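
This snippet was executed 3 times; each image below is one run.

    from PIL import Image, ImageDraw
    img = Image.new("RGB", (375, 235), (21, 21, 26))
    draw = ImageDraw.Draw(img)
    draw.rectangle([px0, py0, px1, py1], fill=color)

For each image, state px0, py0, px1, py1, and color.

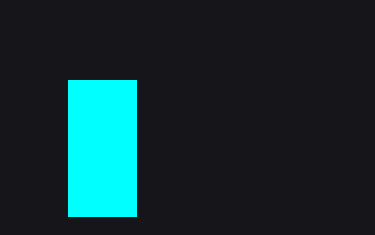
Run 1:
px0 = 68, py0 = 80, px1 = 136, py1 = 216, color = 'cyan'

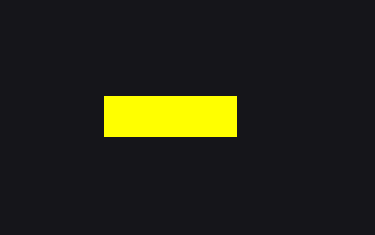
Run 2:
px0 = 104, py0 = 96, px1 = 236, py1 = 136, color = 'yellow'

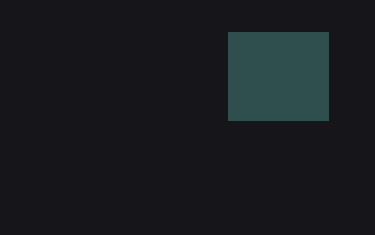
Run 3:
px0 = 228; py0 = 32; px1 = 328; py1 = 120; color = 'darkslategray'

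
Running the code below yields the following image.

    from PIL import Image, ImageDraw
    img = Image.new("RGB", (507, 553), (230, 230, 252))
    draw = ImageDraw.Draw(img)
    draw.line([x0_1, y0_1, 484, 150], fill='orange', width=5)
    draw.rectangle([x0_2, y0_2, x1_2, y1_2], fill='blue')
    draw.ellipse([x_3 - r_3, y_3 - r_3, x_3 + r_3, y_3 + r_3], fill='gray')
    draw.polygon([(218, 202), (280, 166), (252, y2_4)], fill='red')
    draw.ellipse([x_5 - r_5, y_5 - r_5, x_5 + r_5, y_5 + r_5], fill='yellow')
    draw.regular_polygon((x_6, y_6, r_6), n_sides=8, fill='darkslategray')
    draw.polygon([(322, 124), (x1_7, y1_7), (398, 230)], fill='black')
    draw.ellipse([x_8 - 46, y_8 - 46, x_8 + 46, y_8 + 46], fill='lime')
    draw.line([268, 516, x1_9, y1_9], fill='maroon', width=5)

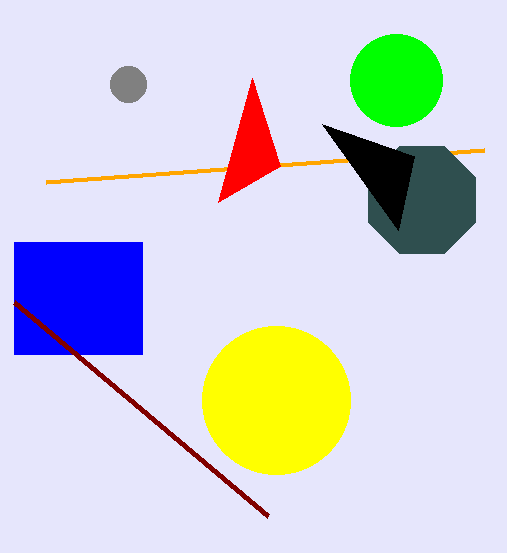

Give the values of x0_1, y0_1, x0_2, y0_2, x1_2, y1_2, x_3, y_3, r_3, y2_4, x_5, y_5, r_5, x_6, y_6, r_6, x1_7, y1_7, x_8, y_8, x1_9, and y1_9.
x0_1 = 46; y0_1 = 182; x0_2 = 14; y0_2 = 242; x1_2 = 142; y1_2 = 354; x_3 = 128; y_3 = 84; r_3 = 18; y2_4 = 78; x_5 = 276; y_5 = 400; r_5 = 74; x_6 = 422; y_6 = 200; r_6 = 58; x1_7 = 414; y1_7 = 156; x_8 = 396; y_8 = 80; x1_9 = 14; y1_9 = 302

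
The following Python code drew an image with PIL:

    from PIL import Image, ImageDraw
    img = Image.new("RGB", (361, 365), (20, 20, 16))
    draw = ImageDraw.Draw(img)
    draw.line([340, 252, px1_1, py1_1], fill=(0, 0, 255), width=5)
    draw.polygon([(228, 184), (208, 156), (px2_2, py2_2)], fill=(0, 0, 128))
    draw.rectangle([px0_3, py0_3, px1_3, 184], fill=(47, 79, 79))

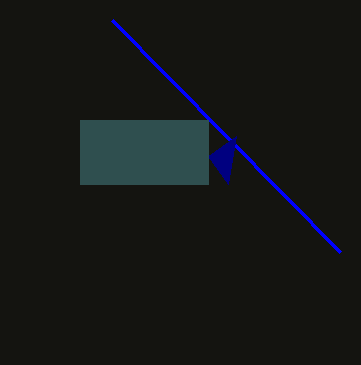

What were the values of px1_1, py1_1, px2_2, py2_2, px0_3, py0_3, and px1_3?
px1_1 = 112; py1_1 = 20; px2_2 = 236; py2_2 = 136; px0_3 = 80; py0_3 = 120; px1_3 = 208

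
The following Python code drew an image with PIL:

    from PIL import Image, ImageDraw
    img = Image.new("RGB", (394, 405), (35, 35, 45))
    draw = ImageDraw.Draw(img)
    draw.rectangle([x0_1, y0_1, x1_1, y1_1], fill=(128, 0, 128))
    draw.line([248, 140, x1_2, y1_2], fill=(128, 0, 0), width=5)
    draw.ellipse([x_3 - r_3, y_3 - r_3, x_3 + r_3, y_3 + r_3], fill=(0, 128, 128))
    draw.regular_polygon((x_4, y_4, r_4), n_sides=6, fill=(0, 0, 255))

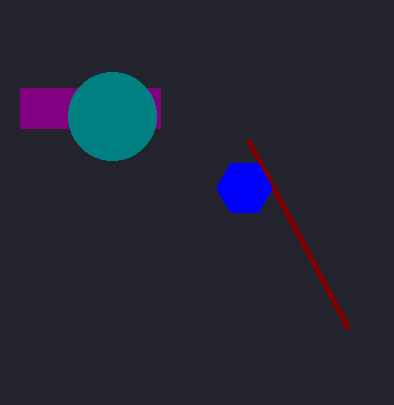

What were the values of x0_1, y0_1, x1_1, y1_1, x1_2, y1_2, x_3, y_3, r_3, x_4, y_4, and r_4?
x0_1 = 20
y0_1 = 88
x1_1 = 160
y1_1 = 128
x1_2 = 348
y1_2 = 328
x_3 = 112
y_3 = 116
r_3 = 44
x_4 = 244
y_4 = 188
r_4 = 28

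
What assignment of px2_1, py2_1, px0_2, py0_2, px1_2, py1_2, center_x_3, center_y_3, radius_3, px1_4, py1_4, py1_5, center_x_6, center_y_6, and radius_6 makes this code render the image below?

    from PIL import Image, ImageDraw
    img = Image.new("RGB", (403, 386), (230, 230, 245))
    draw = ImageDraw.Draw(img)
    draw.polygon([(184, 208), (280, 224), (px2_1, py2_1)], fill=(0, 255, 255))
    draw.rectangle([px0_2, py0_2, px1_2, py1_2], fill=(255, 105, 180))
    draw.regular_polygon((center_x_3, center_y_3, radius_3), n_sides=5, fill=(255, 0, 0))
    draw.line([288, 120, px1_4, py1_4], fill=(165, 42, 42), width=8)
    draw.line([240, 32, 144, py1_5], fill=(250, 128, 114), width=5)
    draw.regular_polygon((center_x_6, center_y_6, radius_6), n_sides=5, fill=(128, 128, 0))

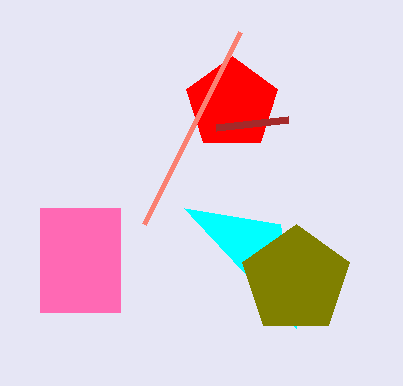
px2_1 = 296
py2_1 = 328
px0_2 = 40
py0_2 = 208
px1_2 = 120
py1_2 = 312
center_x_3 = 232
center_y_3 = 104
radius_3 = 48
px1_4 = 216
py1_4 = 128
py1_5 = 224
center_x_6 = 296
center_y_6 = 280
radius_6 = 56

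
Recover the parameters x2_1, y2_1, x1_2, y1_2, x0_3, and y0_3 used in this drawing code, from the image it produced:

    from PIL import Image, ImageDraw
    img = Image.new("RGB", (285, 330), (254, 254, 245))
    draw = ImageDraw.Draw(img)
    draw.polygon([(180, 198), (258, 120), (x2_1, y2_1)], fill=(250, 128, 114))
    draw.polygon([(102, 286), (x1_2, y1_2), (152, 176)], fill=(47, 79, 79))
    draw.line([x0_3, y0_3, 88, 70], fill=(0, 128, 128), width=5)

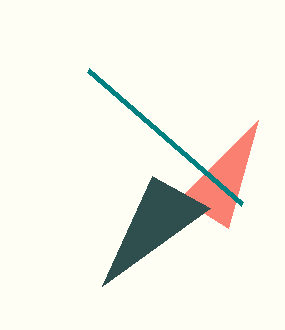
x2_1 = 228, y2_1 = 228, x1_2 = 210, y1_2 = 208, x0_3 = 242, y0_3 = 204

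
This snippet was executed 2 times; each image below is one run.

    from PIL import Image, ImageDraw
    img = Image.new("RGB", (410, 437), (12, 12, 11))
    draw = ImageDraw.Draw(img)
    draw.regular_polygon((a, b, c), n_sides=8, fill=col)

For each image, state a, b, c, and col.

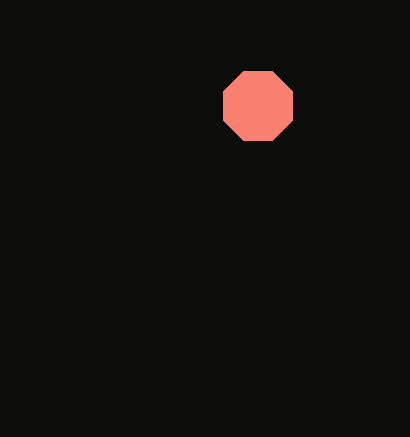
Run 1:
a = 258, b = 106, c = 37, col = 'salmon'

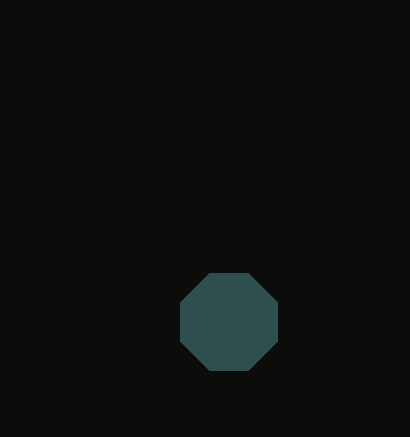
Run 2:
a = 229; b = 322; c = 52; col = 'darkslategray'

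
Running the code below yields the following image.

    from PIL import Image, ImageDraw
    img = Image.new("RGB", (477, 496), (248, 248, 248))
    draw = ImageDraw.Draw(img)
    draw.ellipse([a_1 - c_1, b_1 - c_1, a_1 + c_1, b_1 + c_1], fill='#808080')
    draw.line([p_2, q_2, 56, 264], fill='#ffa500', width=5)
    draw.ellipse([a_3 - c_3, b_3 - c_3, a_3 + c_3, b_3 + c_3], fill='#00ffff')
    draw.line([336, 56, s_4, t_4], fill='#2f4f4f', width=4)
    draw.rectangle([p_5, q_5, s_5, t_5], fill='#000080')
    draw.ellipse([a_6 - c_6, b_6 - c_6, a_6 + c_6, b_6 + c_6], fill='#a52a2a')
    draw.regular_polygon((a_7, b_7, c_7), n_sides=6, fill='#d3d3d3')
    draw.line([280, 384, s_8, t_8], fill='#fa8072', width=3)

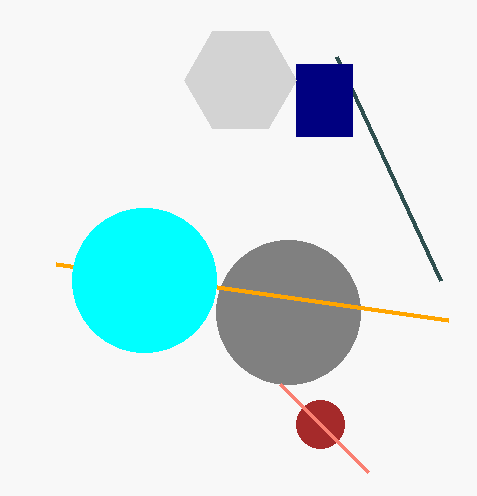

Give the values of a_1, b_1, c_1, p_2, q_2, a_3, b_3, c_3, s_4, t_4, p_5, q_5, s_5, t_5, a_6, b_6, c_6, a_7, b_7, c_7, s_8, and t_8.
a_1 = 288; b_1 = 312; c_1 = 72; p_2 = 448; q_2 = 320; a_3 = 144; b_3 = 280; c_3 = 72; s_4 = 440; t_4 = 280; p_5 = 296; q_5 = 64; s_5 = 352; t_5 = 136; a_6 = 320; b_6 = 424; c_6 = 24; a_7 = 240; b_7 = 80; c_7 = 56; s_8 = 368; t_8 = 472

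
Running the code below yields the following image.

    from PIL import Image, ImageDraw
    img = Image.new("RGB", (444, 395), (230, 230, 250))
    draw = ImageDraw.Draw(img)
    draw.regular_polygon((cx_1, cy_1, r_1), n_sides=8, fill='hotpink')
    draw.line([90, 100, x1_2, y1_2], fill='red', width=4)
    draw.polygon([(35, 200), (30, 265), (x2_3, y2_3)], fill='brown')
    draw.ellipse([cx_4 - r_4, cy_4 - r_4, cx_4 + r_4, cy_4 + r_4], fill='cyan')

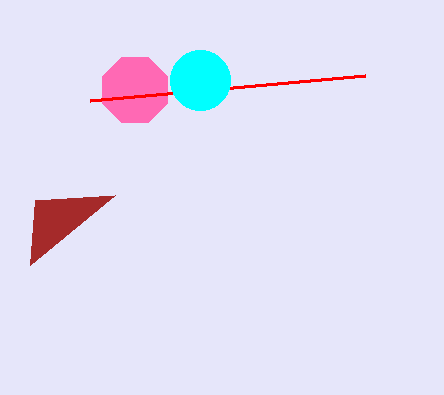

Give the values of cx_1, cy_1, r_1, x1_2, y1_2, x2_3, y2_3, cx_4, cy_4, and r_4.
cx_1 = 135; cy_1 = 90; r_1 = 35; x1_2 = 365; y1_2 = 75; x2_3 = 115; y2_3 = 195; cx_4 = 200; cy_4 = 80; r_4 = 30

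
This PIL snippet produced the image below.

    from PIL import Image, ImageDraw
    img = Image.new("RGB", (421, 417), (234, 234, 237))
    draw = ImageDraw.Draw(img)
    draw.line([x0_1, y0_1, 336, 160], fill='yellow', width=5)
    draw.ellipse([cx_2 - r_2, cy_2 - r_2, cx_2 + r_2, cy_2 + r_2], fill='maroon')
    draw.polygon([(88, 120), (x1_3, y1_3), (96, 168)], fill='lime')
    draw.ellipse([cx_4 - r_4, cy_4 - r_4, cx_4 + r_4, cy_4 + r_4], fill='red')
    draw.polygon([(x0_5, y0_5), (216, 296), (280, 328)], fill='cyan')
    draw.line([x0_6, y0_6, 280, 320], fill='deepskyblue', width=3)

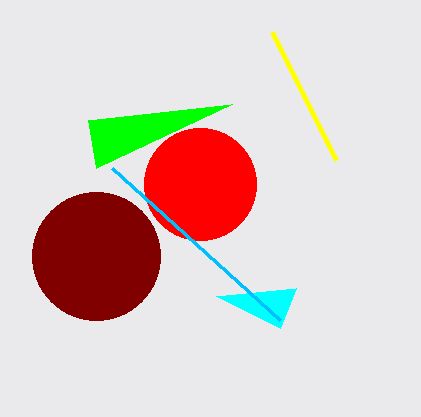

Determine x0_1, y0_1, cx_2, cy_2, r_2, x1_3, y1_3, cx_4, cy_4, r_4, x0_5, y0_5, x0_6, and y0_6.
x0_1 = 272, y0_1 = 32, cx_2 = 96, cy_2 = 256, r_2 = 64, x1_3 = 232, y1_3 = 104, cx_4 = 200, cy_4 = 184, r_4 = 56, x0_5 = 296, y0_5 = 288, x0_6 = 112, y0_6 = 168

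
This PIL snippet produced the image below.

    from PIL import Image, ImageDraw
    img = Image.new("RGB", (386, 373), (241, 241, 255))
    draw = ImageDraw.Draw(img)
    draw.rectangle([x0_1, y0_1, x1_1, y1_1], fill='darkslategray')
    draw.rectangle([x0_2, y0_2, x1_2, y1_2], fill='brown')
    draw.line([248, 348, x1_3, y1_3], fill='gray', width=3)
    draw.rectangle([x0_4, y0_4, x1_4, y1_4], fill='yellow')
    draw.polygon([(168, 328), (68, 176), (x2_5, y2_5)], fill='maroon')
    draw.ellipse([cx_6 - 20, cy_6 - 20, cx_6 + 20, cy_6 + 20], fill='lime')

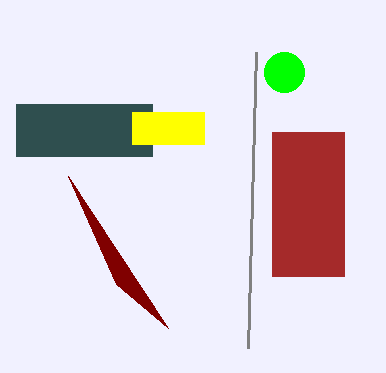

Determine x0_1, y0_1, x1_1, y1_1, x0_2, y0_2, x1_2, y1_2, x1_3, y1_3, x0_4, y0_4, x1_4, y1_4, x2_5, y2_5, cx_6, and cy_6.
x0_1 = 16; y0_1 = 104; x1_1 = 152; y1_1 = 156; x0_2 = 272; y0_2 = 132; x1_2 = 344; y1_2 = 276; x1_3 = 256; y1_3 = 52; x0_4 = 132; y0_4 = 112; x1_4 = 204; y1_4 = 144; x2_5 = 116; y2_5 = 284; cx_6 = 284; cy_6 = 72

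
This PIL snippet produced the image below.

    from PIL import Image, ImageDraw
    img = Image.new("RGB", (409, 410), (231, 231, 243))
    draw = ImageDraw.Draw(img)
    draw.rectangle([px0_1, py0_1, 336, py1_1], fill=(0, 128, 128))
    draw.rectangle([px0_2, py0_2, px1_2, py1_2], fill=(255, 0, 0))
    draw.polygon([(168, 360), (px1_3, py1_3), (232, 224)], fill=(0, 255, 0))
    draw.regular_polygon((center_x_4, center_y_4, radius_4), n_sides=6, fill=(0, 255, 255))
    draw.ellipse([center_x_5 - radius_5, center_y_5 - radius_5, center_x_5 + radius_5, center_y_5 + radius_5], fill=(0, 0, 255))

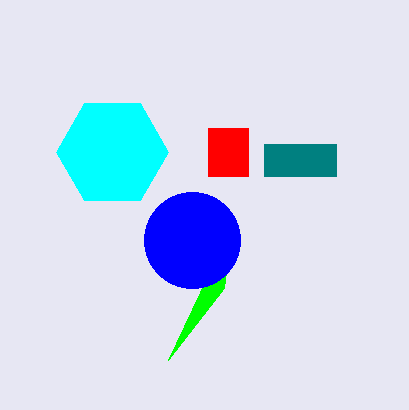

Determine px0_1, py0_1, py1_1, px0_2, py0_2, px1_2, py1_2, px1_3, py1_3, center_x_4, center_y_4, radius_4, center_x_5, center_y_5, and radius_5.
px0_1 = 264, py0_1 = 144, py1_1 = 176, px0_2 = 208, py0_2 = 128, px1_2 = 248, py1_2 = 176, px1_3 = 224, py1_3 = 288, center_x_4 = 112, center_y_4 = 152, radius_4 = 56, center_x_5 = 192, center_y_5 = 240, radius_5 = 48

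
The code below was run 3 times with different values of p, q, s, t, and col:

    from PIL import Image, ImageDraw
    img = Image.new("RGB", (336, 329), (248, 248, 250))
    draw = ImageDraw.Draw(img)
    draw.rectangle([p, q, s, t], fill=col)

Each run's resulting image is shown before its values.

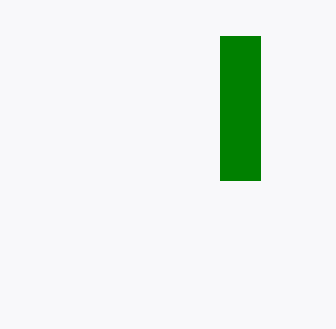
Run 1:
p = 220
q = 36
s = 260
t = 180
col = 'green'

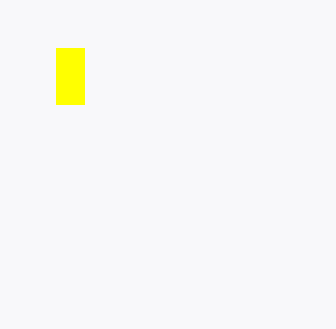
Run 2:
p = 56
q = 48
s = 84
t = 104
col = 'yellow'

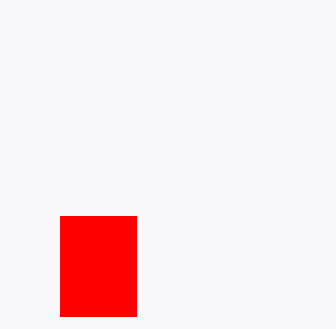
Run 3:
p = 60; q = 216; s = 136; t = 316; col = 'red'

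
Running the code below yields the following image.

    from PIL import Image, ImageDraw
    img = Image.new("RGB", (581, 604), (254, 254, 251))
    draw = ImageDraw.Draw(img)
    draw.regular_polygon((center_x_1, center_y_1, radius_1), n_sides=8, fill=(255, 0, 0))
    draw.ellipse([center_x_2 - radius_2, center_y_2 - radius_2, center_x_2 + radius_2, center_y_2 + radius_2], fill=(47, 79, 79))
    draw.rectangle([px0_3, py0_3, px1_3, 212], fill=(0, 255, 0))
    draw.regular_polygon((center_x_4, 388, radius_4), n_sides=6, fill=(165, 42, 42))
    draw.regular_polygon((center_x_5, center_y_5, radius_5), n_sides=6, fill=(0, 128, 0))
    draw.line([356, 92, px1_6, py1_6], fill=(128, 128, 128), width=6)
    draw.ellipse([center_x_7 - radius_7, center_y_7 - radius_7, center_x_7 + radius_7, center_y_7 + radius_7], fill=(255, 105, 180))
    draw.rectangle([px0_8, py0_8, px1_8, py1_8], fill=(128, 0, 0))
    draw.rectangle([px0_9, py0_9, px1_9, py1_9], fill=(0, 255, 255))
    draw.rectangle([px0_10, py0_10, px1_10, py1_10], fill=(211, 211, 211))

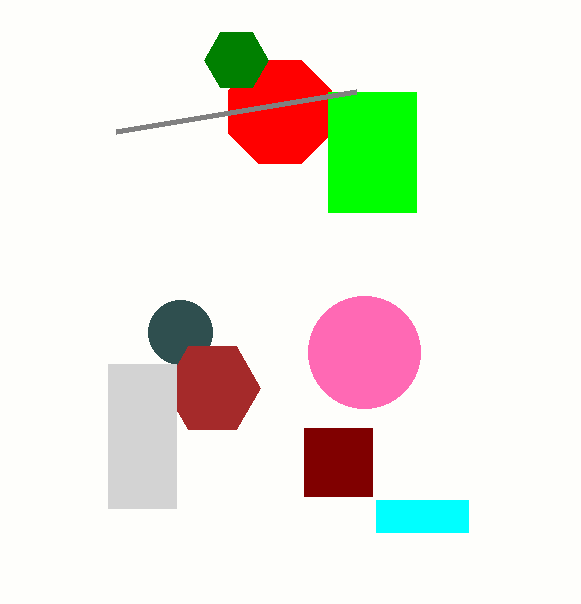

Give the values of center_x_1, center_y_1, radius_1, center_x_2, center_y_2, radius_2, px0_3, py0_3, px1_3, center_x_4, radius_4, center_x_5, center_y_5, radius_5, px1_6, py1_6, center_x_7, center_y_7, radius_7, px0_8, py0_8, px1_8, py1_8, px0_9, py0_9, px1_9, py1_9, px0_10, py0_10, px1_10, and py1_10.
center_x_1 = 280, center_y_1 = 112, radius_1 = 56, center_x_2 = 180, center_y_2 = 332, radius_2 = 32, px0_3 = 328, py0_3 = 92, px1_3 = 416, center_x_4 = 212, radius_4 = 48, center_x_5 = 236, center_y_5 = 60, radius_5 = 32, px1_6 = 116, py1_6 = 132, center_x_7 = 364, center_y_7 = 352, radius_7 = 56, px0_8 = 304, py0_8 = 428, px1_8 = 372, py1_8 = 496, px0_9 = 376, py0_9 = 500, px1_9 = 468, py1_9 = 532, px0_10 = 108, py0_10 = 364, px1_10 = 176, py1_10 = 508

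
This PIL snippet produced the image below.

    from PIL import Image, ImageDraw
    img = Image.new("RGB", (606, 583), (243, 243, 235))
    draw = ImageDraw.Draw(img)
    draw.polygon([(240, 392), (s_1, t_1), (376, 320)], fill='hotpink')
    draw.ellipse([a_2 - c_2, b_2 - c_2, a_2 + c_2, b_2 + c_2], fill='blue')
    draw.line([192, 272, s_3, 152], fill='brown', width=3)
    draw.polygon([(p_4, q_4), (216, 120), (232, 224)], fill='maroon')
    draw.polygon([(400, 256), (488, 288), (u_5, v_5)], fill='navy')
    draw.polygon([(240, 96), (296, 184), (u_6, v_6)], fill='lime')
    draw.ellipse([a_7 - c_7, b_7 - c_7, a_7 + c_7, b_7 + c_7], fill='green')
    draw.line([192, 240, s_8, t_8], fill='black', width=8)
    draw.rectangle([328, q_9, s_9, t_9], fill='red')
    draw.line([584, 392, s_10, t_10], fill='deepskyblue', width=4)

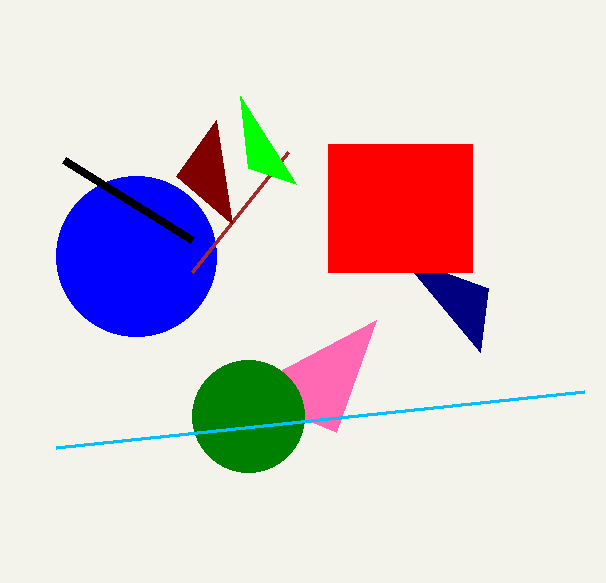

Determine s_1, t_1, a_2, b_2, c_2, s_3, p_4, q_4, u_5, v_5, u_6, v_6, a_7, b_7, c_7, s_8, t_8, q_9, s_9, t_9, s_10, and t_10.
s_1 = 336, t_1 = 432, a_2 = 136, b_2 = 256, c_2 = 80, s_3 = 288, p_4 = 176, q_4 = 176, u_5 = 480, v_5 = 352, u_6 = 248, v_6 = 168, a_7 = 248, b_7 = 416, c_7 = 56, s_8 = 64, t_8 = 160, q_9 = 144, s_9 = 472, t_9 = 272, s_10 = 56, t_10 = 448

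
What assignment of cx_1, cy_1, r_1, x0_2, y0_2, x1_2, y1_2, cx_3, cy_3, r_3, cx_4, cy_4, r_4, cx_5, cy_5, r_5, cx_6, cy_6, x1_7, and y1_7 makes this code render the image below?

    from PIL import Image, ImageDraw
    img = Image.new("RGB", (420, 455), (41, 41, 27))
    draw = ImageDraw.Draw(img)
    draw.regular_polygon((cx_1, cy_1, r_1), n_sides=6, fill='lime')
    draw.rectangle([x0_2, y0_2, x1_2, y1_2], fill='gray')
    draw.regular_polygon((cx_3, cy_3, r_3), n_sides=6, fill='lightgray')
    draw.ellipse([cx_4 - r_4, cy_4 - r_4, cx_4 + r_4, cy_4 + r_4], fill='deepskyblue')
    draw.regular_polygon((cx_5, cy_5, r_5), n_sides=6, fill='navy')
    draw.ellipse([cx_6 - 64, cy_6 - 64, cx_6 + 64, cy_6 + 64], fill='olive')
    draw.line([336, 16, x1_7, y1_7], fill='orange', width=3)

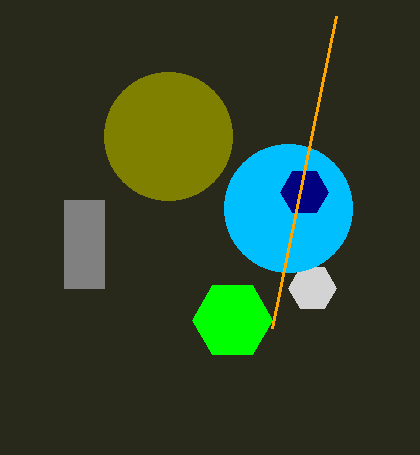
cx_1 = 232; cy_1 = 320; r_1 = 40; x0_2 = 64; y0_2 = 200; x1_2 = 104; y1_2 = 288; cx_3 = 312; cy_3 = 288; r_3 = 24; cx_4 = 288; cy_4 = 208; r_4 = 64; cx_5 = 304; cy_5 = 192; r_5 = 24; cx_6 = 168; cy_6 = 136; x1_7 = 272; y1_7 = 328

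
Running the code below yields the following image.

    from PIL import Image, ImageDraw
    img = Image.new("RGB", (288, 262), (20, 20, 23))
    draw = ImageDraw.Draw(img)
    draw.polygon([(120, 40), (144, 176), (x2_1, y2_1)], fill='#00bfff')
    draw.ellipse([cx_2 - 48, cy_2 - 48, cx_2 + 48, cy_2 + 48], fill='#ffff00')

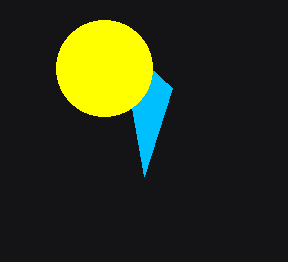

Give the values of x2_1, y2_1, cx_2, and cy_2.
x2_1 = 172
y2_1 = 88
cx_2 = 104
cy_2 = 68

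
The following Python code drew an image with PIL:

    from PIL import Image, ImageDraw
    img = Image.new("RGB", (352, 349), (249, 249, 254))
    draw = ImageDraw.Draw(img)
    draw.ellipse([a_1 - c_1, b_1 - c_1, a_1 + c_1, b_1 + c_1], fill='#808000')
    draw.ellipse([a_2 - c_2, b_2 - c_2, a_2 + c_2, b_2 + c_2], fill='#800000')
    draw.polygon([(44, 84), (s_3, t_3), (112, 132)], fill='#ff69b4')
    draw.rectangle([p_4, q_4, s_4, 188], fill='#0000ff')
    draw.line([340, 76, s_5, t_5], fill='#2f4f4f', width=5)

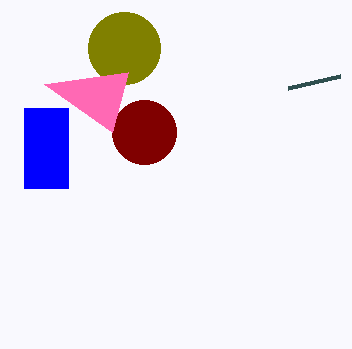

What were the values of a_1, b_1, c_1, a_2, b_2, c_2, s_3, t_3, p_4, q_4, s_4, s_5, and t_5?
a_1 = 124; b_1 = 48; c_1 = 36; a_2 = 144; b_2 = 132; c_2 = 32; s_3 = 128; t_3 = 72; p_4 = 24; q_4 = 108; s_4 = 68; s_5 = 288; t_5 = 88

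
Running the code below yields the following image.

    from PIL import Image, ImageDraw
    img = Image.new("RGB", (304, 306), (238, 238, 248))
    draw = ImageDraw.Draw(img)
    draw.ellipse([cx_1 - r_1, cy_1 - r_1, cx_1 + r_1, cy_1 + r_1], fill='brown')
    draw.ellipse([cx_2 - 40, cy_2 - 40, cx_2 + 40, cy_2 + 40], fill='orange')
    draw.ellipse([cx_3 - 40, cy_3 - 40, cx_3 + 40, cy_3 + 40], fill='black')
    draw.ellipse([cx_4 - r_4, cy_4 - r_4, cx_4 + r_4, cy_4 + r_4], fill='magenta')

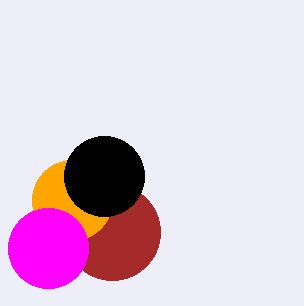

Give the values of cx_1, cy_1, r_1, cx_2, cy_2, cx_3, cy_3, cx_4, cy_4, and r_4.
cx_1 = 112, cy_1 = 232, r_1 = 48, cx_2 = 72, cy_2 = 200, cx_3 = 104, cy_3 = 176, cx_4 = 48, cy_4 = 248, r_4 = 40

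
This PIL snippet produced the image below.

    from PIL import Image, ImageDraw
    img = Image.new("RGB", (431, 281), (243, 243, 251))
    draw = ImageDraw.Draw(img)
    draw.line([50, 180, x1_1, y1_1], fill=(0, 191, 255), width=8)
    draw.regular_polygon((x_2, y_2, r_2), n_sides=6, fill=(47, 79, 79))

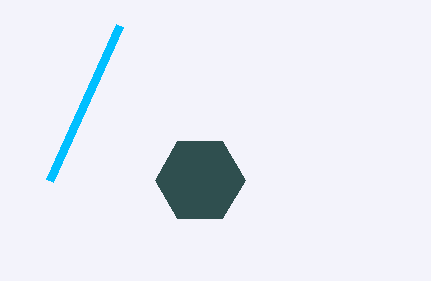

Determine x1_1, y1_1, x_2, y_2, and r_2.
x1_1 = 120, y1_1 = 25, x_2 = 200, y_2 = 180, r_2 = 45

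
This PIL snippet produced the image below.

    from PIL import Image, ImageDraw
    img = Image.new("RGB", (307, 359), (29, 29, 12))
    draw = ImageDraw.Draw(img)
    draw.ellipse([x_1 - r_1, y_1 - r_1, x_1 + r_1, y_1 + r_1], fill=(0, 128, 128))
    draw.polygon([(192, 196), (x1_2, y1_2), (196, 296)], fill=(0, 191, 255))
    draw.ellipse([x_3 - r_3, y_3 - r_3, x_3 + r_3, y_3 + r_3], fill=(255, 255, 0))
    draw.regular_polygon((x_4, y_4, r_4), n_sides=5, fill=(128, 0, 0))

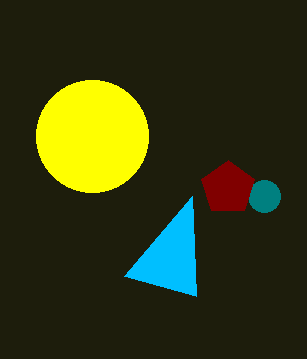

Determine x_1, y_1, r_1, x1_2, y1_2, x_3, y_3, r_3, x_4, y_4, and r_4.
x_1 = 264, y_1 = 196, r_1 = 16, x1_2 = 124, y1_2 = 276, x_3 = 92, y_3 = 136, r_3 = 56, x_4 = 228, y_4 = 188, r_4 = 28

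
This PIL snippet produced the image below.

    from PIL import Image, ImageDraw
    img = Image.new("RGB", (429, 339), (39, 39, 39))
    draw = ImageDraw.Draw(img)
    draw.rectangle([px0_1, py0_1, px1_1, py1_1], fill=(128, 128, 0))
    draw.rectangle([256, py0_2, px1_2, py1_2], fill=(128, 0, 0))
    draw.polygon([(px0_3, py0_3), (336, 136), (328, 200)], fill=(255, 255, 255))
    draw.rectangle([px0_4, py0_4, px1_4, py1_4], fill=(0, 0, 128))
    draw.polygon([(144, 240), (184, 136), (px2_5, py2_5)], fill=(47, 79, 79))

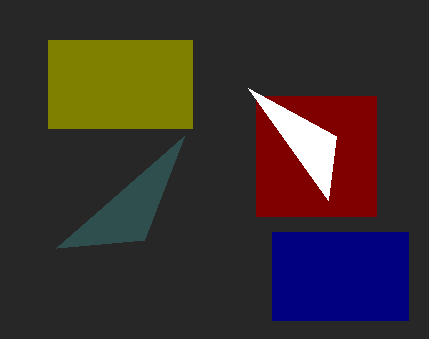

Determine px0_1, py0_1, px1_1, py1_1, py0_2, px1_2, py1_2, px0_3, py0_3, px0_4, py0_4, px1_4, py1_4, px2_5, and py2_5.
px0_1 = 48
py0_1 = 40
px1_1 = 192
py1_1 = 128
py0_2 = 96
px1_2 = 376
py1_2 = 216
px0_3 = 248
py0_3 = 88
px0_4 = 272
py0_4 = 232
px1_4 = 408
py1_4 = 320
px2_5 = 56
py2_5 = 248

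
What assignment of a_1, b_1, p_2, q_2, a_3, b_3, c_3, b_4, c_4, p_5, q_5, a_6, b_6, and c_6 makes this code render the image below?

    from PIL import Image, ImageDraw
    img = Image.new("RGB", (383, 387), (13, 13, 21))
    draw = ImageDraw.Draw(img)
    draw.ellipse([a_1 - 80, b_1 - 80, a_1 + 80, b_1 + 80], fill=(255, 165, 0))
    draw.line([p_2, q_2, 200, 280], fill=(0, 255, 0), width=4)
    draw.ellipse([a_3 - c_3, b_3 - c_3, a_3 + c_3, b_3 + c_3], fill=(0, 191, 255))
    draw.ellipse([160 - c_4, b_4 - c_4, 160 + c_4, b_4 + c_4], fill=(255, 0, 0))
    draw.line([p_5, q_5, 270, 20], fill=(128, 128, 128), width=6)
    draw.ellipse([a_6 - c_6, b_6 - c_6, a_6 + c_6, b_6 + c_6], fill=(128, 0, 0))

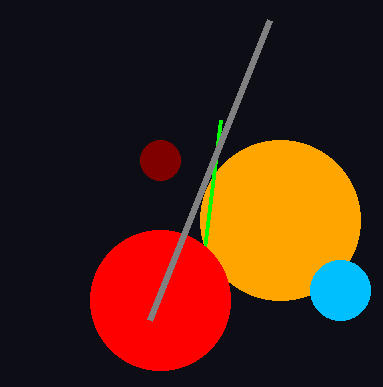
a_1 = 280, b_1 = 220, p_2 = 220, q_2 = 120, a_3 = 340, b_3 = 290, c_3 = 30, b_4 = 300, c_4 = 70, p_5 = 150, q_5 = 320, a_6 = 160, b_6 = 160, c_6 = 20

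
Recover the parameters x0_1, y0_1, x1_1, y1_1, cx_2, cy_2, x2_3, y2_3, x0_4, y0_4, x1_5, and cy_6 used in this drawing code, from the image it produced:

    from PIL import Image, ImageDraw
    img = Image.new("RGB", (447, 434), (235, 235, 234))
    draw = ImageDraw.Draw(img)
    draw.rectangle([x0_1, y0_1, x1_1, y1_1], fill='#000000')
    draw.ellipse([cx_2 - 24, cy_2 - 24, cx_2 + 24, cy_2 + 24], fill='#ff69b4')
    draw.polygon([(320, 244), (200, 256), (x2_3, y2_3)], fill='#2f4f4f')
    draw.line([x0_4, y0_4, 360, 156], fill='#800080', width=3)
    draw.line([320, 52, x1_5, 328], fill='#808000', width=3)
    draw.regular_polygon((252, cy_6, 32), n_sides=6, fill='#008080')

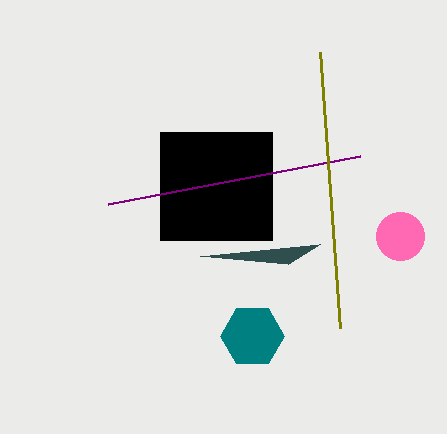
x0_1 = 160
y0_1 = 132
x1_1 = 272
y1_1 = 240
cx_2 = 400
cy_2 = 236
x2_3 = 288
y2_3 = 264
x0_4 = 108
y0_4 = 204
x1_5 = 340
cy_6 = 336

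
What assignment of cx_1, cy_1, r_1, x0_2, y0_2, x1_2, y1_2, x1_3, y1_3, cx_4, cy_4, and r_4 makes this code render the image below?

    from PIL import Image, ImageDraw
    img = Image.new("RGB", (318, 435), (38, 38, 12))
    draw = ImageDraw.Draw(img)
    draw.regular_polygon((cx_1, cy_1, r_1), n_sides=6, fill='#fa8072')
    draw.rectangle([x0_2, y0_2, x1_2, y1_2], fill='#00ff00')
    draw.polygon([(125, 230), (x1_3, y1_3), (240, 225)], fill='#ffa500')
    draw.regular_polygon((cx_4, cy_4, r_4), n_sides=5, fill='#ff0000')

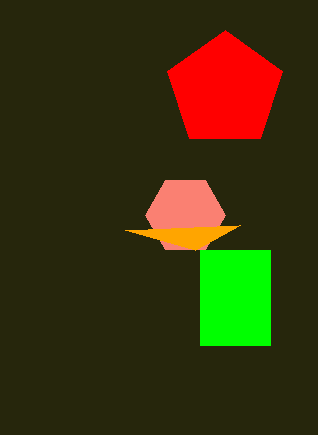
cx_1 = 185, cy_1 = 215, r_1 = 40, x0_2 = 200, y0_2 = 250, x1_2 = 270, y1_2 = 345, x1_3 = 195, y1_3 = 250, cx_4 = 225, cy_4 = 90, r_4 = 60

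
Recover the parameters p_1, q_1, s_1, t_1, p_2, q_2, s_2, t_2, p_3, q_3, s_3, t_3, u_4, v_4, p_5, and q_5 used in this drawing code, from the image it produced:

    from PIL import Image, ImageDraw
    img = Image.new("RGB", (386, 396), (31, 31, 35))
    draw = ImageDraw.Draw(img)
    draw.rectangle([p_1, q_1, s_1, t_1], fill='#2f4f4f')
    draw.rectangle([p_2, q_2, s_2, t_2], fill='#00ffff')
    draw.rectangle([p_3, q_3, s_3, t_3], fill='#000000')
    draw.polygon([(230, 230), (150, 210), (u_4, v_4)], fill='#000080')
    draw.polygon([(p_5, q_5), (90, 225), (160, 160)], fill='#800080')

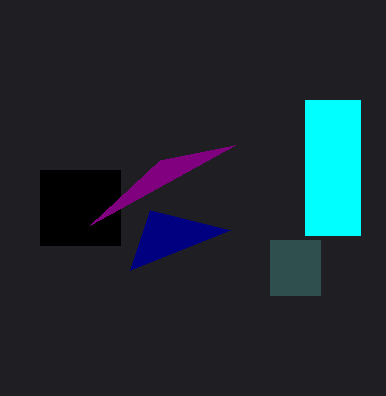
p_1 = 270, q_1 = 240, s_1 = 320, t_1 = 295, p_2 = 305, q_2 = 100, s_2 = 360, t_2 = 235, p_3 = 40, q_3 = 170, s_3 = 120, t_3 = 245, u_4 = 130, v_4 = 270, p_5 = 235, q_5 = 145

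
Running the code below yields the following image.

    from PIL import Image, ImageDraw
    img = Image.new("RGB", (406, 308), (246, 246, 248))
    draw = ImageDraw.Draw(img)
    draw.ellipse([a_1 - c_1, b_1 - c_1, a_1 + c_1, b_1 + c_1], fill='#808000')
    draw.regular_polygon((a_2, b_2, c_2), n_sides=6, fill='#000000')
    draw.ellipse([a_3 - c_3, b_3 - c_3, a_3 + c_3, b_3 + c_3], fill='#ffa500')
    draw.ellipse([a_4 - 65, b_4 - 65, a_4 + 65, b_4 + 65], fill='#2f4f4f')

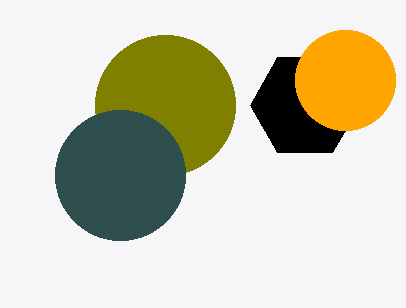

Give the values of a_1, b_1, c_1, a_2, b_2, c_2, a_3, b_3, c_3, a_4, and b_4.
a_1 = 165; b_1 = 105; c_1 = 70; a_2 = 305; b_2 = 105; c_2 = 55; a_3 = 345; b_3 = 80; c_3 = 50; a_4 = 120; b_4 = 175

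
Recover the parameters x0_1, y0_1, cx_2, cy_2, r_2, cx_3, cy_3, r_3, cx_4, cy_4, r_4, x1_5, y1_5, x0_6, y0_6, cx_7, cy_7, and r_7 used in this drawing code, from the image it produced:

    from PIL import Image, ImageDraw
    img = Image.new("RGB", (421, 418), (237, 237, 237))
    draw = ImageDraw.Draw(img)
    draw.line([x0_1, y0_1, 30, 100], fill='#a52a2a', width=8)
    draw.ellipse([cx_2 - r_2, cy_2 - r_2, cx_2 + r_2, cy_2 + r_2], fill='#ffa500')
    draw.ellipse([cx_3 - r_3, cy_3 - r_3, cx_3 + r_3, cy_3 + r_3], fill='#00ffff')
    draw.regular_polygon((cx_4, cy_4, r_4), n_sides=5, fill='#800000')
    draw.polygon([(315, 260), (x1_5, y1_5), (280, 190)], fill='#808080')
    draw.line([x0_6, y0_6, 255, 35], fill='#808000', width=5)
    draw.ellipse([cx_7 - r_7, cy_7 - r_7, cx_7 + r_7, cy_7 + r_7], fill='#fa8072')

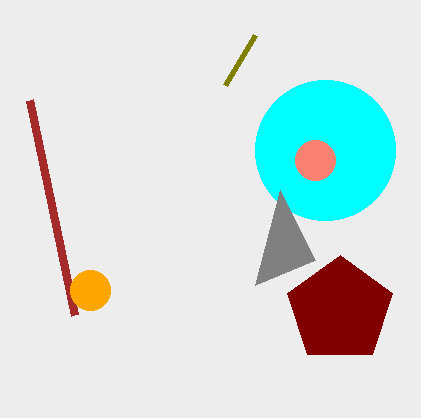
x0_1 = 75
y0_1 = 315
cx_2 = 90
cy_2 = 290
r_2 = 20
cx_3 = 325
cy_3 = 150
r_3 = 70
cx_4 = 340
cy_4 = 310
r_4 = 55
x1_5 = 255
y1_5 = 285
x0_6 = 225
y0_6 = 85
cx_7 = 315
cy_7 = 160
r_7 = 20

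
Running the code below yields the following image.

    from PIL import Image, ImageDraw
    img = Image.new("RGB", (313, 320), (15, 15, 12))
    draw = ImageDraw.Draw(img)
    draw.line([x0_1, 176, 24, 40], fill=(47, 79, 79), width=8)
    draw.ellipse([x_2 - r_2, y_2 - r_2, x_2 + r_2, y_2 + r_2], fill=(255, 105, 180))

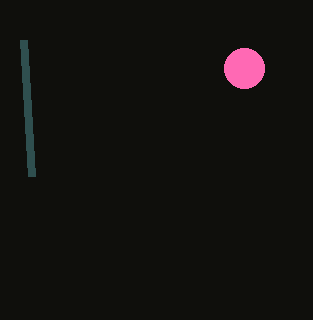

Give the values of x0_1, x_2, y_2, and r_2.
x0_1 = 32
x_2 = 244
y_2 = 68
r_2 = 20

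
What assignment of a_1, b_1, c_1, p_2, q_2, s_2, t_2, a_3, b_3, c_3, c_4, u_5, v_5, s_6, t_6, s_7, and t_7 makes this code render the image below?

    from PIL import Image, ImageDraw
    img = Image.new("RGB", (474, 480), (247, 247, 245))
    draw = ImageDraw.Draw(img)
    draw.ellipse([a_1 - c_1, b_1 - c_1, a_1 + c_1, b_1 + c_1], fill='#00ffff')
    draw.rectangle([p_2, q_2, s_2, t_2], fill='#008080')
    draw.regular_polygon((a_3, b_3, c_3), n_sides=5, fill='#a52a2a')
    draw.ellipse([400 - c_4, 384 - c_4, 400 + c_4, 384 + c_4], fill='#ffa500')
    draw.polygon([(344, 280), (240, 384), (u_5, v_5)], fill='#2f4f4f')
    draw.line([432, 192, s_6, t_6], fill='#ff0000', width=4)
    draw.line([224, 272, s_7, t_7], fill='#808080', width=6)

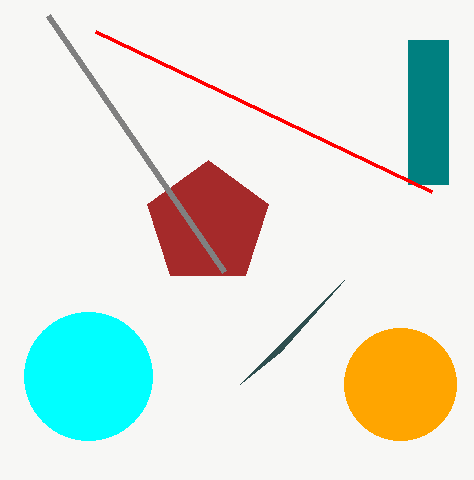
a_1 = 88, b_1 = 376, c_1 = 64, p_2 = 408, q_2 = 40, s_2 = 448, t_2 = 184, a_3 = 208, b_3 = 224, c_3 = 64, c_4 = 56, u_5 = 280, v_5 = 352, s_6 = 96, t_6 = 32, s_7 = 48, t_7 = 16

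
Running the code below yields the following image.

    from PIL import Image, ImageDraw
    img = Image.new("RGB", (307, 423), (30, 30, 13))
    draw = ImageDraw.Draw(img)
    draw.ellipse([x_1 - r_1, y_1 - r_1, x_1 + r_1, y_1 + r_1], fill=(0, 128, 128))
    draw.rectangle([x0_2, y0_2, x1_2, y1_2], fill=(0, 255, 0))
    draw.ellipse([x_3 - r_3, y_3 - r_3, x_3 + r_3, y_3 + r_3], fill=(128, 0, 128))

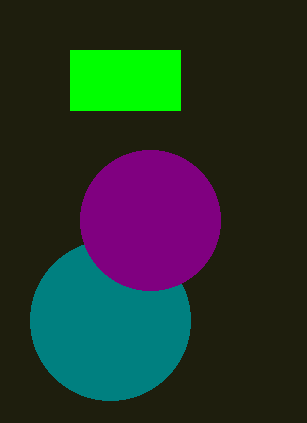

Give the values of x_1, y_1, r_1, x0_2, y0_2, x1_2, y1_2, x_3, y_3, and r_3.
x_1 = 110
y_1 = 320
r_1 = 80
x0_2 = 70
y0_2 = 50
x1_2 = 180
y1_2 = 110
x_3 = 150
y_3 = 220
r_3 = 70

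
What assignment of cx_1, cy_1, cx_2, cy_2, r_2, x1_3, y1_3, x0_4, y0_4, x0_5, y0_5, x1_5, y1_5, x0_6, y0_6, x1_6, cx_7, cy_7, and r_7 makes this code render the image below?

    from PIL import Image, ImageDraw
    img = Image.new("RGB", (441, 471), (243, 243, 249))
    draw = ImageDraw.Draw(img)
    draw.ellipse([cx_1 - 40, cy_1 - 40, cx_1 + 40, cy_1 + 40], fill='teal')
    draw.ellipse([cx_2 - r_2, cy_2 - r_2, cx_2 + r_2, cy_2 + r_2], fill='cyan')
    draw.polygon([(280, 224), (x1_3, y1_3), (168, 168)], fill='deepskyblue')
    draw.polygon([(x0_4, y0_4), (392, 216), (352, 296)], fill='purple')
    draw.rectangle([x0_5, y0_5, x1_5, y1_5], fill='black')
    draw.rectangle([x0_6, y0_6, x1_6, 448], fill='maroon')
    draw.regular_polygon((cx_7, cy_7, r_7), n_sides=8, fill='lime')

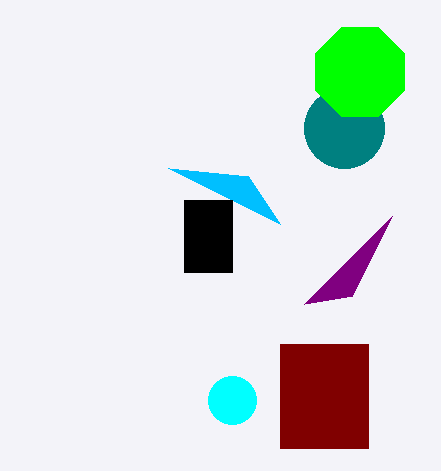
cx_1 = 344; cy_1 = 128; cx_2 = 232; cy_2 = 400; r_2 = 24; x1_3 = 248; y1_3 = 176; x0_4 = 304; y0_4 = 304; x0_5 = 184; y0_5 = 200; x1_5 = 232; y1_5 = 272; x0_6 = 280; y0_6 = 344; x1_6 = 368; cx_7 = 360; cy_7 = 72; r_7 = 48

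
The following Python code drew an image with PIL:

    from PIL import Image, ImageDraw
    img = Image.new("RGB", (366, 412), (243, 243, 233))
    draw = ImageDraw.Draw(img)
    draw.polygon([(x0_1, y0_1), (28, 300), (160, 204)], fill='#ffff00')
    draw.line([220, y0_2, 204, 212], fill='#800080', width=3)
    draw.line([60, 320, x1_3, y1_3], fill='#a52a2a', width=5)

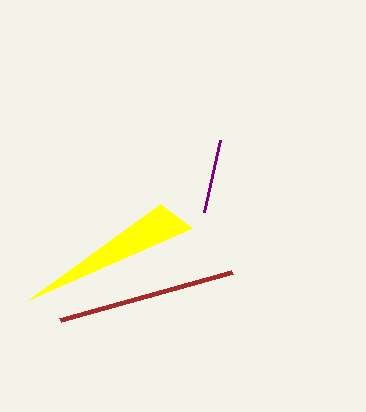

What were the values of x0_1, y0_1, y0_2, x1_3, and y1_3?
x0_1 = 192
y0_1 = 228
y0_2 = 140
x1_3 = 232
y1_3 = 272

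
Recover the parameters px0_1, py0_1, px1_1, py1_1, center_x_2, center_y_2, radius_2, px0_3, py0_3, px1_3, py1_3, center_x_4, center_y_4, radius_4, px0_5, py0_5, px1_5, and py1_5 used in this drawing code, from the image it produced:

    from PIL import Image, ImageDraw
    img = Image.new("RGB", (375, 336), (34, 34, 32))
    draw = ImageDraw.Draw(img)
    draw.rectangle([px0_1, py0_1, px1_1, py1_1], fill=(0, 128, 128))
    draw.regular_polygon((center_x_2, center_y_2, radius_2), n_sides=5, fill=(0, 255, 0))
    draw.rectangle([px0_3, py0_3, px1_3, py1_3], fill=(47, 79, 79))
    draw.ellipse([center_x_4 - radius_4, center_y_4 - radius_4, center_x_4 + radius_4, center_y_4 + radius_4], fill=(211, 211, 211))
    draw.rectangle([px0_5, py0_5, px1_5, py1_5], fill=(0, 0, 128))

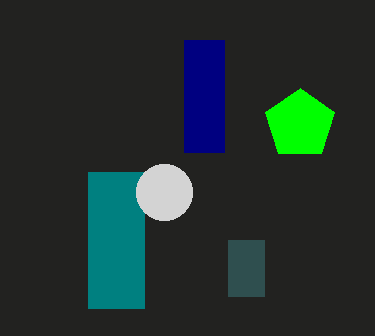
px0_1 = 88, py0_1 = 172, px1_1 = 144, py1_1 = 308, center_x_2 = 300, center_y_2 = 124, radius_2 = 36, px0_3 = 228, py0_3 = 240, px1_3 = 264, py1_3 = 296, center_x_4 = 164, center_y_4 = 192, radius_4 = 28, px0_5 = 184, py0_5 = 40, px1_5 = 224, py1_5 = 152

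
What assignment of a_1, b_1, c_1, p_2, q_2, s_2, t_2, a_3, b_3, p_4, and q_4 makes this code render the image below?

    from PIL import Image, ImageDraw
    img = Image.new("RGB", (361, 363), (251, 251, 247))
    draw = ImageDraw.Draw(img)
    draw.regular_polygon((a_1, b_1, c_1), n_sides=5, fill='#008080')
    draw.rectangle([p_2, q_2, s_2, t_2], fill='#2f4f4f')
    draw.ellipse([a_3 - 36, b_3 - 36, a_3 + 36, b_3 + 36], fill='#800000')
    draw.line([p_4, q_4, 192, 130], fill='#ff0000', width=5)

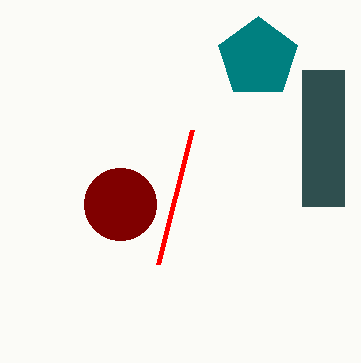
a_1 = 258; b_1 = 58; c_1 = 42; p_2 = 302; q_2 = 70; s_2 = 344; t_2 = 206; a_3 = 120; b_3 = 204; p_4 = 158; q_4 = 264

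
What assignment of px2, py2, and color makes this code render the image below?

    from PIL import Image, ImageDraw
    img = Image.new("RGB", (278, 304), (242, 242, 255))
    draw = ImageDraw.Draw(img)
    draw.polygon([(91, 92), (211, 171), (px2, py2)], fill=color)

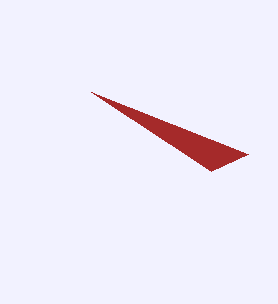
px2 = 248, py2 = 154, color = 'brown'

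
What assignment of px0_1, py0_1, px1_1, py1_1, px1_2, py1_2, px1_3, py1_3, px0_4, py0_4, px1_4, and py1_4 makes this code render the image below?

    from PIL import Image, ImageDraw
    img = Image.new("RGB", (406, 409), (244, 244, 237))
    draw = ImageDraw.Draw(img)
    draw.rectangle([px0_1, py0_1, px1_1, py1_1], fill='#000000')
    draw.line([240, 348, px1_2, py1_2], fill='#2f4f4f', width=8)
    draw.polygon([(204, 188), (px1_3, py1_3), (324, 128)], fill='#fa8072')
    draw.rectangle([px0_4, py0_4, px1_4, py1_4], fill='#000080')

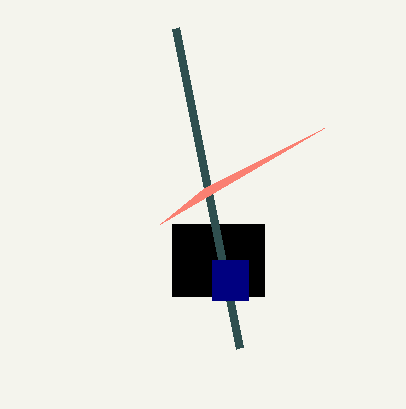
px0_1 = 172; py0_1 = 224; px1_1 = 264; py1_1 = 296; px1_2 = 176; py1_2 = 28; px1_3 = 160; py1_3 = 224; px0_4 = 212; py0_4 = 260; px1_4 = 248; py1_4 = 300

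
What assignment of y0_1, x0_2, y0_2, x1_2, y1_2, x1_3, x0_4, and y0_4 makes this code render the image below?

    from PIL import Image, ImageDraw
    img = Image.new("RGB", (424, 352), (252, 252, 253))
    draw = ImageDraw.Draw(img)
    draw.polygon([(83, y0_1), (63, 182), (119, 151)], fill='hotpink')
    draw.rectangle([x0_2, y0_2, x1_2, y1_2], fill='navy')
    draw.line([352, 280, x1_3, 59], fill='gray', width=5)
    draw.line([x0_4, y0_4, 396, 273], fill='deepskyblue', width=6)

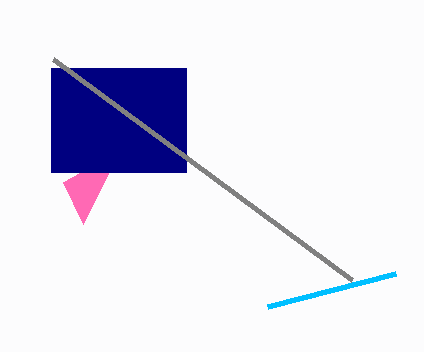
y0_1 = 224, x0_2 = 51, y0_2 = 68, x1_2 = 186, y1_2 = 172, x1_3 = 53, x0_4 = 268, y0_4 = 306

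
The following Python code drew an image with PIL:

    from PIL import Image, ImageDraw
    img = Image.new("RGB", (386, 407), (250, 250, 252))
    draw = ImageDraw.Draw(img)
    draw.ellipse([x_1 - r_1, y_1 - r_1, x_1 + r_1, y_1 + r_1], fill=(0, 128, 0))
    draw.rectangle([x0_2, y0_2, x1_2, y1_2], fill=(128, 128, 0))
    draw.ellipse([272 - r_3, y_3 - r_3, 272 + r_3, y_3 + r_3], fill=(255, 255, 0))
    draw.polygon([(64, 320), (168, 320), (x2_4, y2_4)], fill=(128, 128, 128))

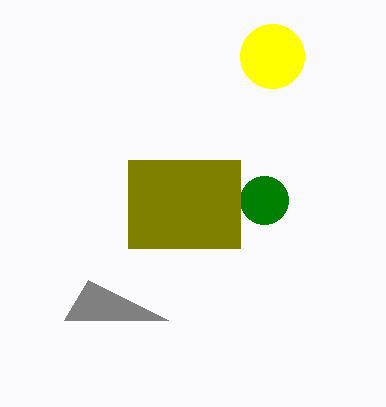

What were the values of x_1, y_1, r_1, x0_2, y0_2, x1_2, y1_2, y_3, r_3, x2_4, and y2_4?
x_1 = 264
y_1 = 200
r_1 = 24
x0_2 = 128
y0_2 = 160
x1_2 = 240
y1_2 = 248
y_3 = 56
r_3 = 32
x2_4 = 88
y2_4 = 280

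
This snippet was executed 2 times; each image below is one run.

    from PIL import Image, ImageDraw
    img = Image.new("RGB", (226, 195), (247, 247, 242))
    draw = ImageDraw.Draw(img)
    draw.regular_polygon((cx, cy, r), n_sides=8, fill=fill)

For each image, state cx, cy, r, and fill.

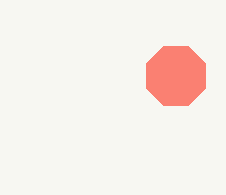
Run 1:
cx = 176; cy = 76; r = 32; fill = 'salmon'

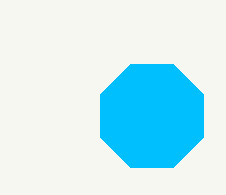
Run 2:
cx = 152
cy = 116
r = 56
fill = 'deepskyblue'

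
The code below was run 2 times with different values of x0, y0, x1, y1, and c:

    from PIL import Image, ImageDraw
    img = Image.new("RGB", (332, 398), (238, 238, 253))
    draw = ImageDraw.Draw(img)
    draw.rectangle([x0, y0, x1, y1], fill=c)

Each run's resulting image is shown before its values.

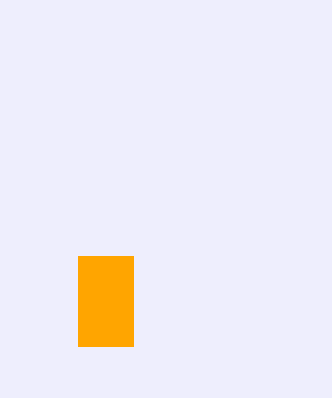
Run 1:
x0 = 78
y0 = 256
x1 = 133
y1 = 346
c = 'orange'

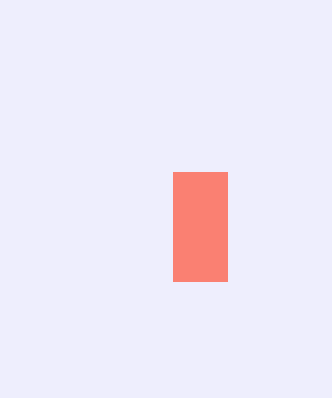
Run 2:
x0 = 173; y0 = 172; x1 = 227; y1 = 281; c = 'salmon'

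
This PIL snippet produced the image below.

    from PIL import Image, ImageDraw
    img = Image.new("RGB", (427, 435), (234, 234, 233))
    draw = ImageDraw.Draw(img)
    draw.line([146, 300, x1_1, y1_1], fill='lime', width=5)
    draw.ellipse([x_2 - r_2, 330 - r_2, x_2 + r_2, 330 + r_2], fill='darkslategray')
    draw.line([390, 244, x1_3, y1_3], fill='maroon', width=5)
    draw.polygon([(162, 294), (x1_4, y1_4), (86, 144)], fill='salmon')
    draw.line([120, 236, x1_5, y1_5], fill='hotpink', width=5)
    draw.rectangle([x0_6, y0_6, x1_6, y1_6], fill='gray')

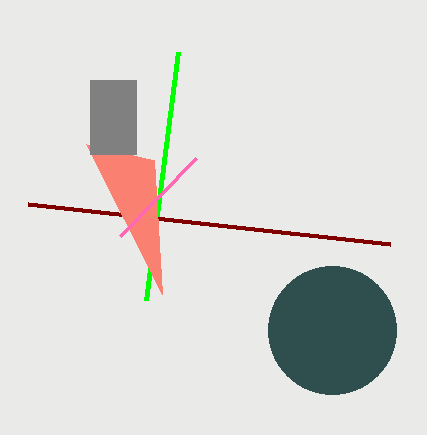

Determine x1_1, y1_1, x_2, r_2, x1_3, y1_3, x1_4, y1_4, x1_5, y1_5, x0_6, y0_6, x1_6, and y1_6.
x1_1 = 178; y1_1 = 52; x_2 = 332; r_2 = 64; x1_3 = 28; y1_3 = 204; x1_4 = 154; y1_4 = 160; x1_5 = 196; y1_5 = 158; x0_6 = 90; y0_6 = 80; x1_6 = 136; y1_6 = 154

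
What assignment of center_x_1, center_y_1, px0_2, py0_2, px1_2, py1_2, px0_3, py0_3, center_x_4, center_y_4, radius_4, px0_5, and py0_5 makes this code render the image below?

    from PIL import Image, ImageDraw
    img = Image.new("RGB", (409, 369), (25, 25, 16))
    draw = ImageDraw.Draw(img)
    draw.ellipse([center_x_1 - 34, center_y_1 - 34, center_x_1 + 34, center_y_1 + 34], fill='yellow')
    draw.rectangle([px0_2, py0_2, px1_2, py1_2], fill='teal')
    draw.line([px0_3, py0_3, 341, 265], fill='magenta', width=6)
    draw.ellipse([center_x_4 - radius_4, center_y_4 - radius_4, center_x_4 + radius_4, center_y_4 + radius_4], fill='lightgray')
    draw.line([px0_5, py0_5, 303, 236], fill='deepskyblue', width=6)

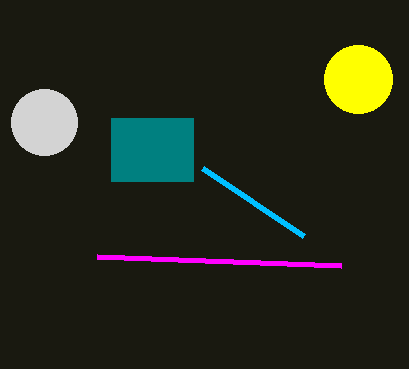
center_x_1 = 358, center_y_1 = 79, px0_2 = 111, py0_2 = 118, px1_2 = 193, py1_2 = 181, px0_3 = 97, py0_3 = 256, center_x_4 = 44, center_y_4 = 122, radius_4 = 33, px0_5 = 202, py0_5 = 168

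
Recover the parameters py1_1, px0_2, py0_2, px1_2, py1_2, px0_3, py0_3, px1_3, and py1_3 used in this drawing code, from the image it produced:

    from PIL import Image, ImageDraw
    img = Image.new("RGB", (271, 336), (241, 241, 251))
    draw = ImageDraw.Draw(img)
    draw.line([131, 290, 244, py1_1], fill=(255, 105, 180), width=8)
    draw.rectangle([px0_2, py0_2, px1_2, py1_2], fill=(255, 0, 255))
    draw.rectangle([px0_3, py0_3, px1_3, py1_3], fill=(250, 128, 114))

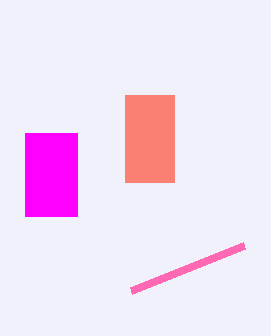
py1_1 = 245, px0_2 = 25, py0_2 = 133, px1_2 = 77, py1_2 = 216, px0_3 = 125, py0_3 = 95, px1_3 = 174, py1_3 = 182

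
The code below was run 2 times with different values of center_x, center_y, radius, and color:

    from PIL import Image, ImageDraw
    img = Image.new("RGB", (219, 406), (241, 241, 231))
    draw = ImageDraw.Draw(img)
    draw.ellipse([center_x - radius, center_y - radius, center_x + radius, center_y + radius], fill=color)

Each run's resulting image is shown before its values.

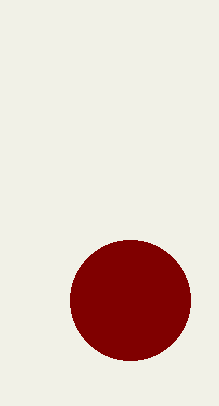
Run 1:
center_x = 130, center_y = 300, radius = 60, color = 'maroon'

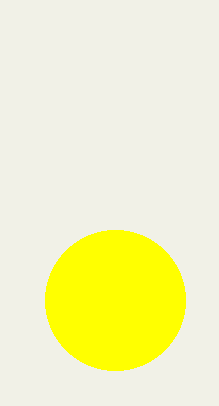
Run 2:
center_x = 115, center_y = 300, radius = 70, color = 'yellow'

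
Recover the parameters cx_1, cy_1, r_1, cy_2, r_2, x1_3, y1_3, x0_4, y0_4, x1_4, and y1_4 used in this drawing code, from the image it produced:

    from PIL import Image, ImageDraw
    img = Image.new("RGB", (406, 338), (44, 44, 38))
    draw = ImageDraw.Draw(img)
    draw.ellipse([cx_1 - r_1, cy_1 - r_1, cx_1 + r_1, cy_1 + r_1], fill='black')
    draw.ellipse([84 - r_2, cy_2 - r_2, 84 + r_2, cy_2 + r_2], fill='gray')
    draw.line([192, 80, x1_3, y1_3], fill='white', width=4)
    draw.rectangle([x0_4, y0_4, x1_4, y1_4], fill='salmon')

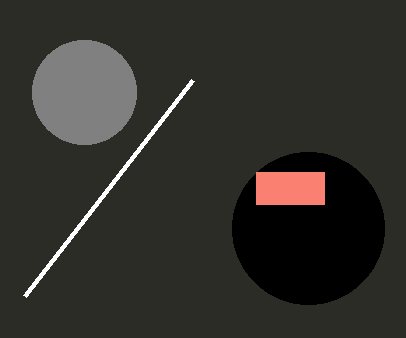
cx_1 = 308; cy_1 = 228; r_1 = 76; cy_2 = 92; r_2 = 52; x1_3 = 24; y1_3 = 296; x0_4 = 256; y0_4 = 172; x1_4 = 324; y1_4 = 204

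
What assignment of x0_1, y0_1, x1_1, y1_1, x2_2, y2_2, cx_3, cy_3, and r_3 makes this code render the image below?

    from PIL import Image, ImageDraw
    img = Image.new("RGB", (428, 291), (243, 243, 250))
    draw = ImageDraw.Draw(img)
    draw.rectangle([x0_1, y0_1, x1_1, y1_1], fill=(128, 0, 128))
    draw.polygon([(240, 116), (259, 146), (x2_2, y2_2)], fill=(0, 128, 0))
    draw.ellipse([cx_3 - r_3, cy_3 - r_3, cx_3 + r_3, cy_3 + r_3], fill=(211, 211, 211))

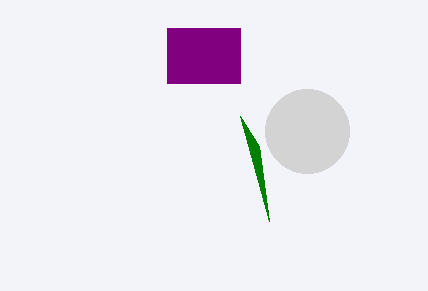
x0_1 = 167
y0_1 = 28
x1_1 = 240
y1_1 = 83
x2_2 = 269
y2_2 = 221
cx_3 = 307
cy_3 = 131
r_3 = 42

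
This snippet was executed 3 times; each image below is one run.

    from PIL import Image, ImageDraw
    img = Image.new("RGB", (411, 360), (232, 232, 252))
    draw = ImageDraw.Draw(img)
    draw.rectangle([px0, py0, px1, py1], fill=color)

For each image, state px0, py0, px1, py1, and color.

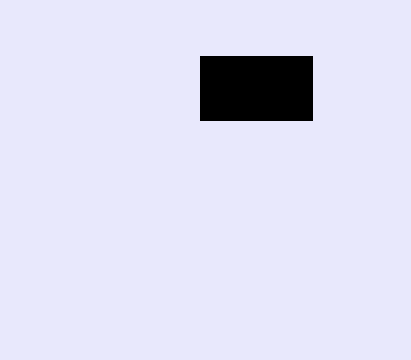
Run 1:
px0 = 200
py0 = 56
px1 = 312
py1 = 120
color = 'black'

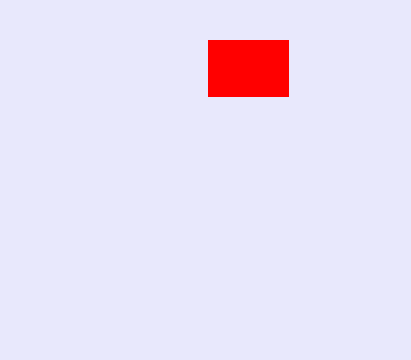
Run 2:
px0 = 208
py0 = 40
px1 = 288
py1 = 96
color = 'red'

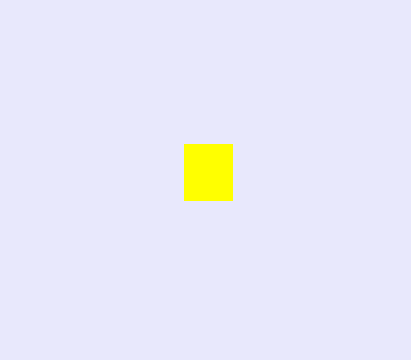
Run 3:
px0 = 184; py0 = 144; px1 = 232; py1 = 200; color = 'yellow'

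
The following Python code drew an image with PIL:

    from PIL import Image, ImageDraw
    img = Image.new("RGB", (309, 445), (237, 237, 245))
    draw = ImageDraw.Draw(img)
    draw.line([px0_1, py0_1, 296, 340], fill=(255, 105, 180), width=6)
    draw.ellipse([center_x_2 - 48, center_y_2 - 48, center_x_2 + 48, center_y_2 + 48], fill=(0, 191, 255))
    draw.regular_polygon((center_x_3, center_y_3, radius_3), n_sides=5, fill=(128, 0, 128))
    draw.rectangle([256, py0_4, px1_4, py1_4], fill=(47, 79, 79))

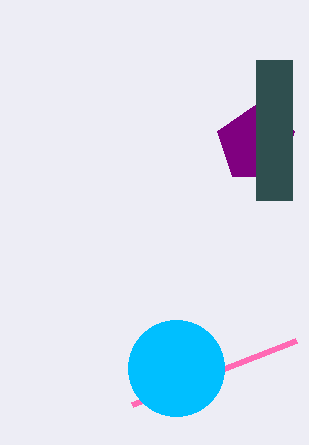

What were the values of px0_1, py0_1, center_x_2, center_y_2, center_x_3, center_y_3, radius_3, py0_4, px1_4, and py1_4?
px0_1 = 132
py0_1 = 404
center_x_2 = 176
center_y_2 = 368
center_x_3 = 256
center_y_3 = 144
radius_3 = 40
py0_4 = 60
px1_4 = 292
py1_4 = 200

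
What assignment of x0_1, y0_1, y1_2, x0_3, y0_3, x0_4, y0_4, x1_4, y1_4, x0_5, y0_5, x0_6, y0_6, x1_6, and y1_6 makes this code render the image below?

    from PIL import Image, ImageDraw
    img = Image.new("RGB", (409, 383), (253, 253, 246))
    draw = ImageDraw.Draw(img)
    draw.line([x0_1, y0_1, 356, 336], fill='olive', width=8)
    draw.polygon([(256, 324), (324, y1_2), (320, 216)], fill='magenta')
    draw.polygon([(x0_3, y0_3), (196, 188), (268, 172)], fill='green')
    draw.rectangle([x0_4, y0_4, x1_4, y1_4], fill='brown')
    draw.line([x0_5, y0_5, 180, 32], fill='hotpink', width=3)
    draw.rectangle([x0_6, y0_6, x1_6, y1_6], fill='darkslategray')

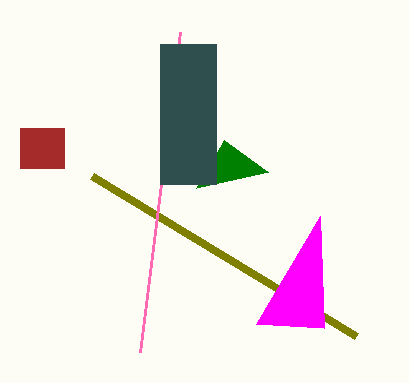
x0_1 = 92
y0_1 = 176
y1_2 = 328
x0_3 = 224
y0_3 = 140
x0_4 = 20
y0_4 = 128
x1_4 = 64
y1_4 = 168
x0_5 = 140
y0_5 = 352
x0_6 = 160
y0_6 = 44
x1_6 = 216
y1_6 = 184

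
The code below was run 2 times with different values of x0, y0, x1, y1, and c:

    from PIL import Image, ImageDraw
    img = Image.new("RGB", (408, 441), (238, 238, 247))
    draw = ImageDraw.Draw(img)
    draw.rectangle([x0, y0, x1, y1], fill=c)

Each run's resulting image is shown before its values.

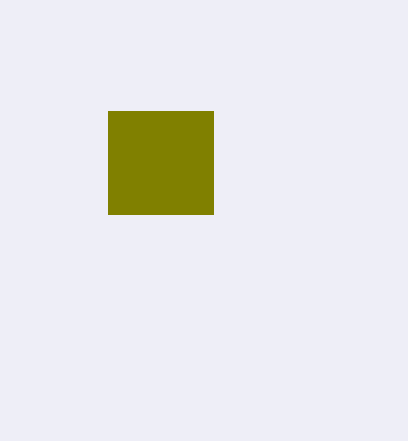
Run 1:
x0 = 108, y0 = 111, x1 = 213, y1 = 214, c = 'olive'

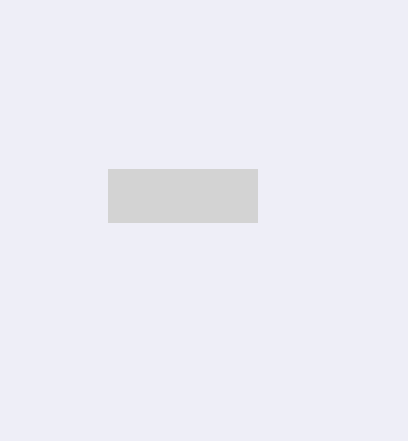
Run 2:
x0 = 108, y0 = 169, x1 = 257, y1 = 222, c = 'lightgray'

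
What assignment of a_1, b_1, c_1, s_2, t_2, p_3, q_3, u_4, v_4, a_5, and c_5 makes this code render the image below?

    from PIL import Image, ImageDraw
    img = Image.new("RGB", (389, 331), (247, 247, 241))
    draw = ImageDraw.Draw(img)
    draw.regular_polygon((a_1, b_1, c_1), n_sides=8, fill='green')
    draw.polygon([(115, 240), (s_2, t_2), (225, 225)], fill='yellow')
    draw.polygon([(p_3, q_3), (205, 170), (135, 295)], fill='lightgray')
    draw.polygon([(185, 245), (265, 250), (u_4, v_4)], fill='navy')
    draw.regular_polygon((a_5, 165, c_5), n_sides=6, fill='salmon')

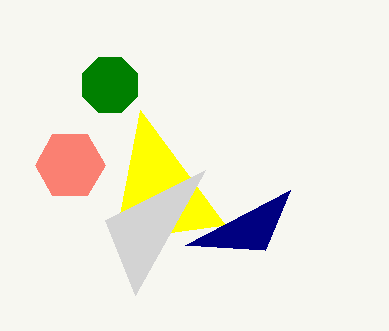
a_1 = 110, b_1 = 85, c_1 = 30, s_2 = 140, t_2 = 110, p_3 = 105, q_3 = 220, u_4 = 290, v_4 = 190, a_5 = 70, c_5 = 35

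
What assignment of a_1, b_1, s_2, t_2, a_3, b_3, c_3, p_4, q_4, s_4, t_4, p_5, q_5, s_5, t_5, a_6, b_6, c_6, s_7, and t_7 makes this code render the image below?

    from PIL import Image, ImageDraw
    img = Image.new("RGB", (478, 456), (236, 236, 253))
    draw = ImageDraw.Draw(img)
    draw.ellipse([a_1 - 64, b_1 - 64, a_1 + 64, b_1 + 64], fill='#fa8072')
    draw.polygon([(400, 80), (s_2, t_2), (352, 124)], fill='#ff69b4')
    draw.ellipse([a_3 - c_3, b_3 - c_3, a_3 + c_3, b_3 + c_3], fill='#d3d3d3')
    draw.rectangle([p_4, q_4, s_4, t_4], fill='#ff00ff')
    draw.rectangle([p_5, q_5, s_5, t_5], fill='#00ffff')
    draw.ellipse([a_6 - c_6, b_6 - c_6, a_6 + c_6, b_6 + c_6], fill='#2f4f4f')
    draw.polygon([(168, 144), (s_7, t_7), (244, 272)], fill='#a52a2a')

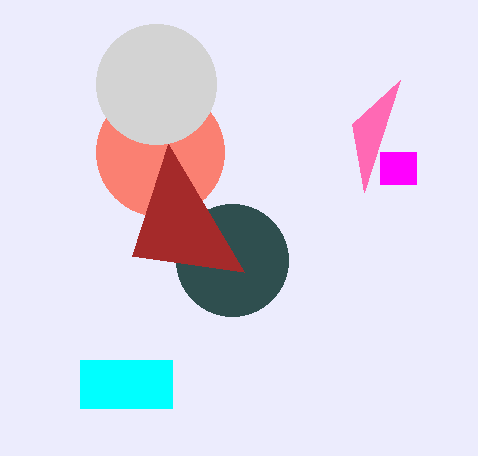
a_1 = 160
b_1 = 152
s_2 = 364
t_2 = 192
a_3 = 156
b_3 = 84
c_3 = 60
p_4 = 380
q_4 = 152
s_4 = 416
t_4 = 184
p_5 = 80
q_5 = 360
s_5 = 172
t_5 = 408
a_6 = 232
b_6 = 260
c_6 = 56
s_7 = 132
t_7 = 256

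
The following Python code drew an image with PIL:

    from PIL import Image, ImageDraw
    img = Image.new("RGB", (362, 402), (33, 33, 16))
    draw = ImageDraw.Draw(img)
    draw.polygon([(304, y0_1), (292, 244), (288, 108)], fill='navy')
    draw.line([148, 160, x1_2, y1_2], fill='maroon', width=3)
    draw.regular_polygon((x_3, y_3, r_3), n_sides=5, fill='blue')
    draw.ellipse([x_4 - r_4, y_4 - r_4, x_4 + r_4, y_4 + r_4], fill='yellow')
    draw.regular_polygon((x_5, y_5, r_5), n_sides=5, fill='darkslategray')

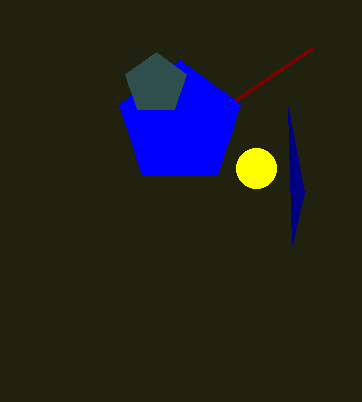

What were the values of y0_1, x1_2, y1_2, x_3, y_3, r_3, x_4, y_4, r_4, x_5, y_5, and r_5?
y0_1 = 192; x1_2 = 312; y1_2 = 48; x_3 = 180; y_3 = 124; r_3 = 64; x_4 = 256; y_4 = 168; r_4 = 20; x_5 = 156; y_5 = 84; r_5 = 32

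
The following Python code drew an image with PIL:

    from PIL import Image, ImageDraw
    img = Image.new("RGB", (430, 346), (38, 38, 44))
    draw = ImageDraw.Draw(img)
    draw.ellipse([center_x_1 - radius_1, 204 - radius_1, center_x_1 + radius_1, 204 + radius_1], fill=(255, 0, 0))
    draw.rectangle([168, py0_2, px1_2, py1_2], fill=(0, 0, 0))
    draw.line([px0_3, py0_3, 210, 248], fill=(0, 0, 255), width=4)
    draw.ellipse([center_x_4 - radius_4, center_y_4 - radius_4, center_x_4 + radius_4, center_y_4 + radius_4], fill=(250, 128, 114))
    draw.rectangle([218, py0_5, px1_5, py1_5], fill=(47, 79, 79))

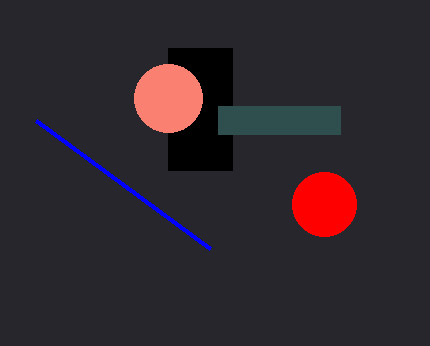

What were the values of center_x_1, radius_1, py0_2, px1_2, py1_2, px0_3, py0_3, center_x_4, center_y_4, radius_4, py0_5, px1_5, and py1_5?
center_x_1 = 324, radius_1 = 32, py0_2 = 48, px1_2 = 232, py1_2 = 170, px0_3 = 36, py0_3 = 120, center_x_4 = 168, center_y_4 = 98, radius_4 = 34, py0_5 = 106, px1_5 = 340, py1_5 = 134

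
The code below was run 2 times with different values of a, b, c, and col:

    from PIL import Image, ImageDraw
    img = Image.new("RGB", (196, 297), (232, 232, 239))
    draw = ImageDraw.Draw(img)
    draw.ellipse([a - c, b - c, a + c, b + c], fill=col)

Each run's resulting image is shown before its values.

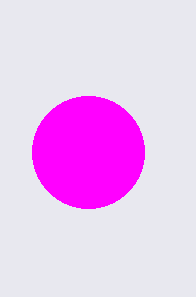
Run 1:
a = 88
b = 152
c = 56
col = 'magenta'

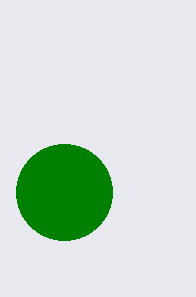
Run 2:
a = 64; b = 192; c = 48; col = 'green'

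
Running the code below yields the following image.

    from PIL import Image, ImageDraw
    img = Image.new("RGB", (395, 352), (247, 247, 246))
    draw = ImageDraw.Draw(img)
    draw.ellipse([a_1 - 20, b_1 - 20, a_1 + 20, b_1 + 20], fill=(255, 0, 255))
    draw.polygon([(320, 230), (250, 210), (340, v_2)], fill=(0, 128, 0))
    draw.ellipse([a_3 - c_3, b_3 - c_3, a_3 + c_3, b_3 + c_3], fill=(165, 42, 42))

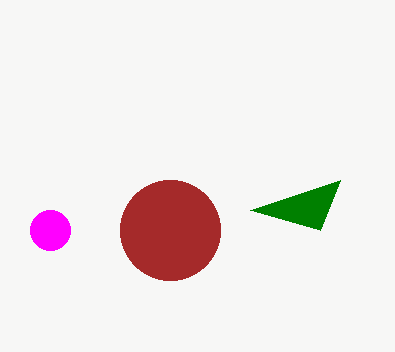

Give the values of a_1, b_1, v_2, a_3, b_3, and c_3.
a_1 = 50; b_1 = 230; v_2 = 180; a_3 = 170; b_3 = 230; c_3 = 50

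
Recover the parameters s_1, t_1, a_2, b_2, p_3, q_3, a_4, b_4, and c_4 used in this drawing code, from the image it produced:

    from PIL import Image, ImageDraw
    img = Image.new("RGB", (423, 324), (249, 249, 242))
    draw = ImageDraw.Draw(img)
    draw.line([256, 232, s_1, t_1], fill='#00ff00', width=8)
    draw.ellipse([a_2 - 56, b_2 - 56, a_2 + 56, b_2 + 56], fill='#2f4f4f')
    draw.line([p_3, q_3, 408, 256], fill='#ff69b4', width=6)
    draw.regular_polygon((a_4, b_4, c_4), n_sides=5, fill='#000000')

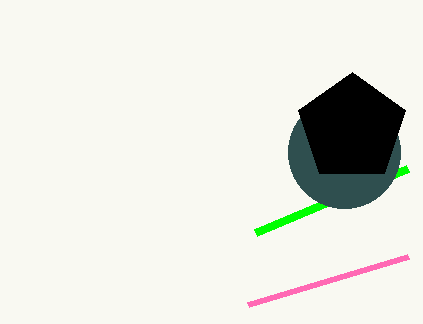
s_1 = 408, t_1 = 168, a_2 = 344, b_2 = 152, p_3 = 248, q_3 = 304, a_4 = 352, b_4 = 128, c_4 = 56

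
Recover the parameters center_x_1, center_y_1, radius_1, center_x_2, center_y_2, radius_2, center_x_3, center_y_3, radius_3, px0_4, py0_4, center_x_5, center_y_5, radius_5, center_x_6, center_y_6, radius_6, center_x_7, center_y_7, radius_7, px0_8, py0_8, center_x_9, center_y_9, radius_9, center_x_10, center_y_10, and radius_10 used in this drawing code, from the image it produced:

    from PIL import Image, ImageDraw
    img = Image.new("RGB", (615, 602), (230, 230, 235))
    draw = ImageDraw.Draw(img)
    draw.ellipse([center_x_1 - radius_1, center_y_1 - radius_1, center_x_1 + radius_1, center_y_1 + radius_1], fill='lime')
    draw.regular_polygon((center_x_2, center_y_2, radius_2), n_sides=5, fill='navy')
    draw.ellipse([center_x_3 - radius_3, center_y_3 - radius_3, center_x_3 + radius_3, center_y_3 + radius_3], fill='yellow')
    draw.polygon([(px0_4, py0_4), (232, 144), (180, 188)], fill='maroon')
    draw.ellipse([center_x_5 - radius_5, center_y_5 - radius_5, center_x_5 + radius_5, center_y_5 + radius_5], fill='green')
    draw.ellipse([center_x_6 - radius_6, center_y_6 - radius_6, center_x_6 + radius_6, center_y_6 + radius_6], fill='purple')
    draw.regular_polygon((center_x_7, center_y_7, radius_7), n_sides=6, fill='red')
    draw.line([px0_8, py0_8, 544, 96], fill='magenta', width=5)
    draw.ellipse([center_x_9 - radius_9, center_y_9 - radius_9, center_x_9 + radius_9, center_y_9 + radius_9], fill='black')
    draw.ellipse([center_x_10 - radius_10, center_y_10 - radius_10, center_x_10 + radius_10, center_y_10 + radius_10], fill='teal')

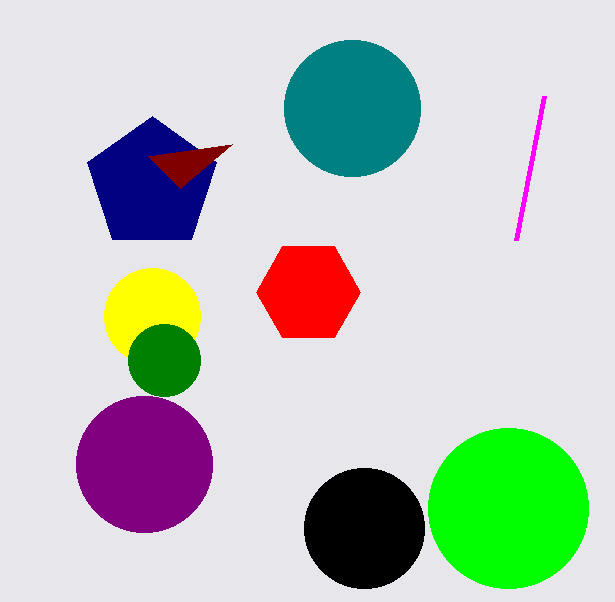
center_x_1 = 508, center_y_1 = 508, radius_1 = 80, center_x_2 = 152, center_y_2 = 184, radius_2 = 68, center_x_3 = 152, center_y_3 = 316, radius_3 = 48, px0_4 = 148, py0_4 = 156, center_x_5 = 164, center_y_5 = 360, radius_5 = 36, center_x_6 = 144, center_y_6 = 464, radius_6 = 68, center_x_7 = 308, center_y_7 = 292, radius_7 = 52, px0_8 = 516, py0_8 = 240, center_x_9 = 364, center_y_9 = 528, radius_9 = 60, center_x_10 = 352, center_y_10 = 108, radius_10 = 68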